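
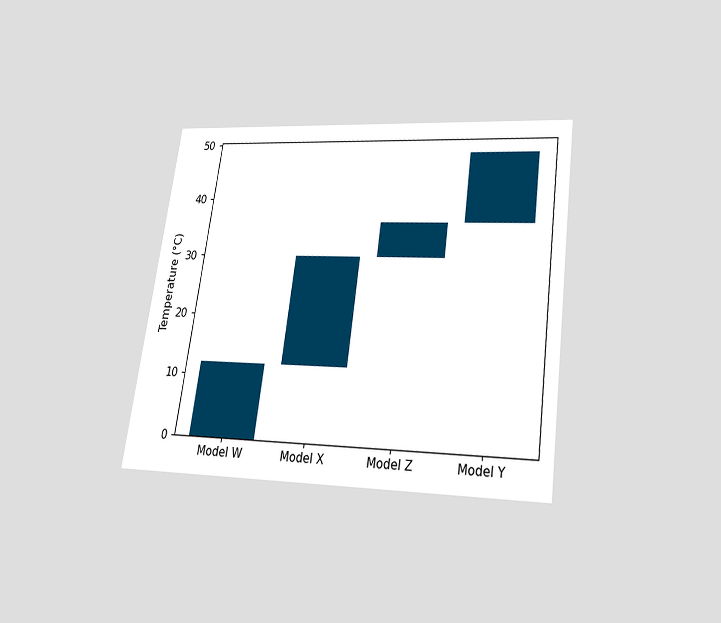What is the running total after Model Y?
48°C

The chart is tilted about 8° clockwise and viewed slightly from below. After Model Y the running total reaches 48°C.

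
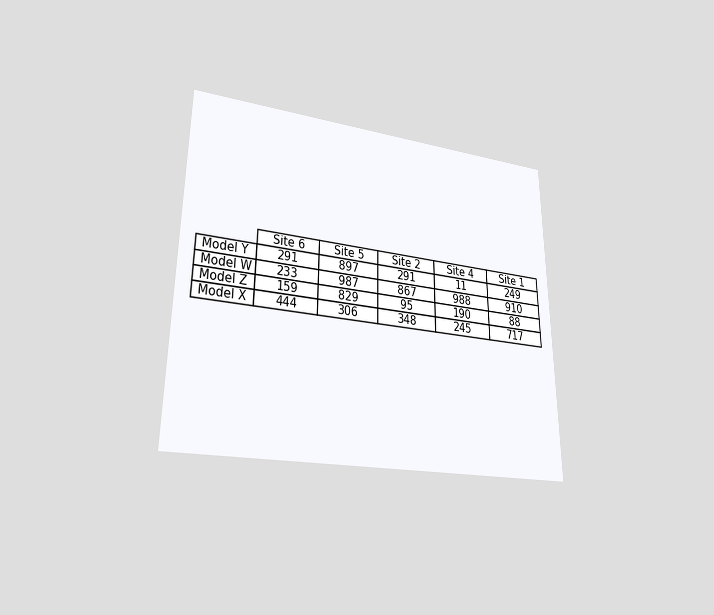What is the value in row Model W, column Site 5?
987

The chart is viewed at a slight angle. The (Model W, Site 5) cell reads 987.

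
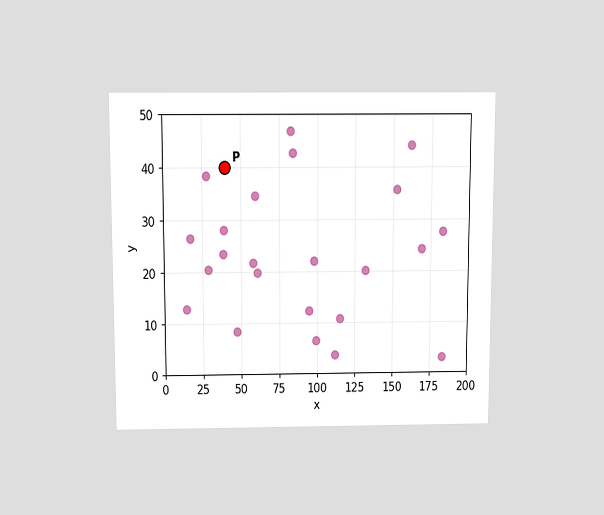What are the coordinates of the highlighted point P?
The chart is viewed slightly from above. Following the gridlines from P to each axis, P sits at (40, 40).

(40, 40)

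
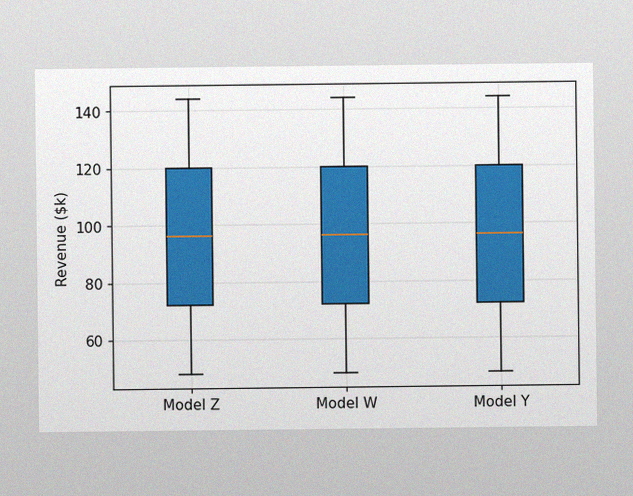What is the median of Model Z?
The image has some photo noise and uneven lighting. The median line in the Model Z box sits at $96k.

$96k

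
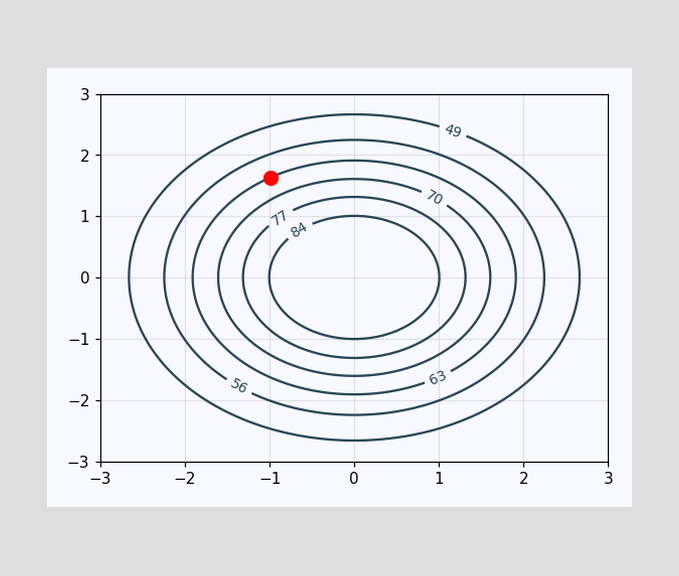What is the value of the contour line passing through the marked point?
The marked point sits on the contour labelled 63.

63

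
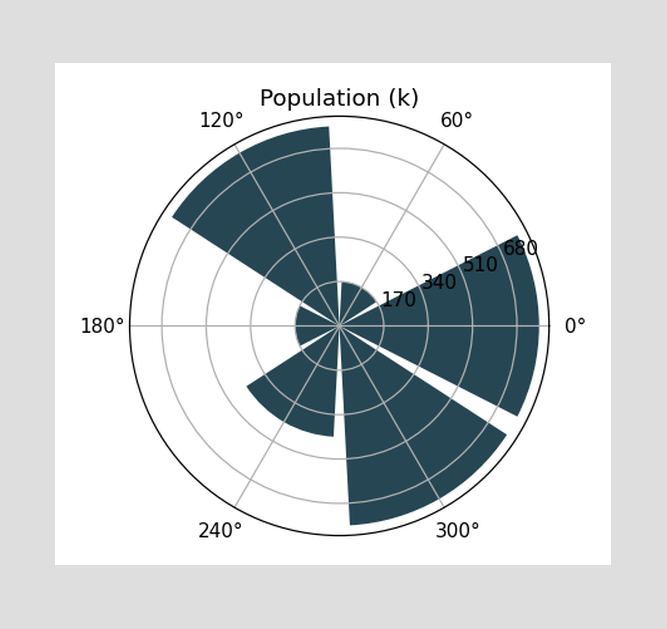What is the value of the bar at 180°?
The bar at 180° reaches 170k on the radial axis.

170k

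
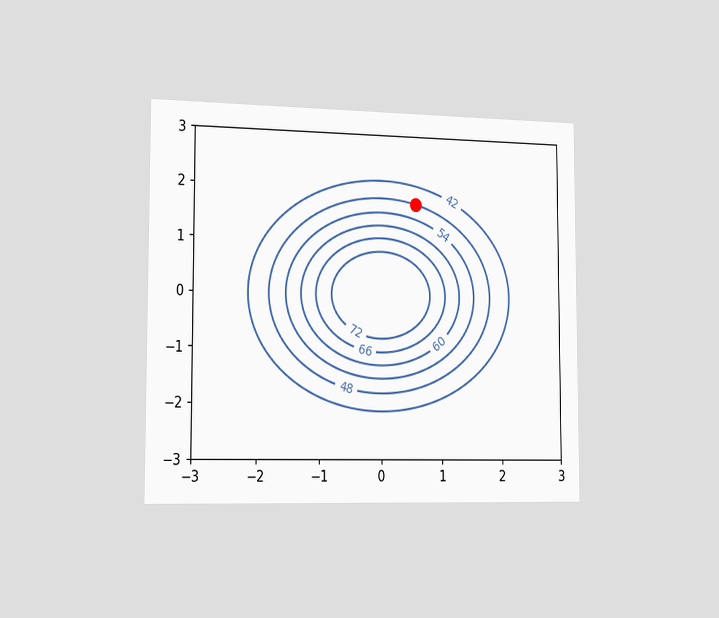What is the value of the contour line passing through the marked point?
48

The chart is viewed slightly from the left. The marked point sits on the contour labelled 48.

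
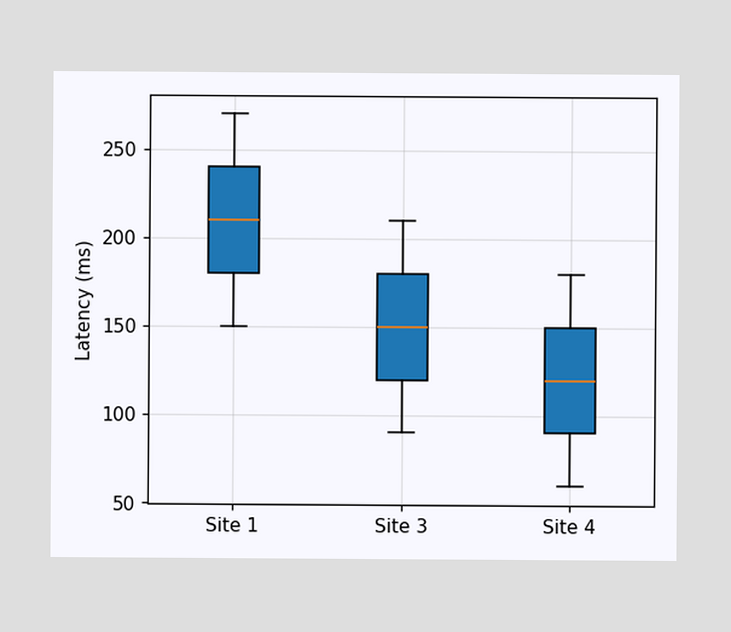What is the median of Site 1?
The median line in the Site 1 box sits at 210ms.

210ms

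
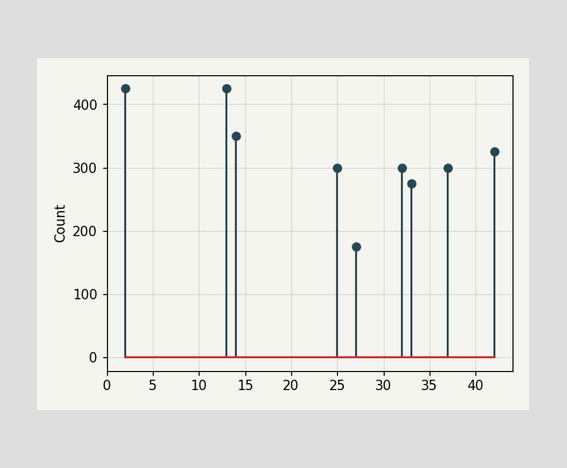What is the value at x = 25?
The stem at x=25 reaches 300.

300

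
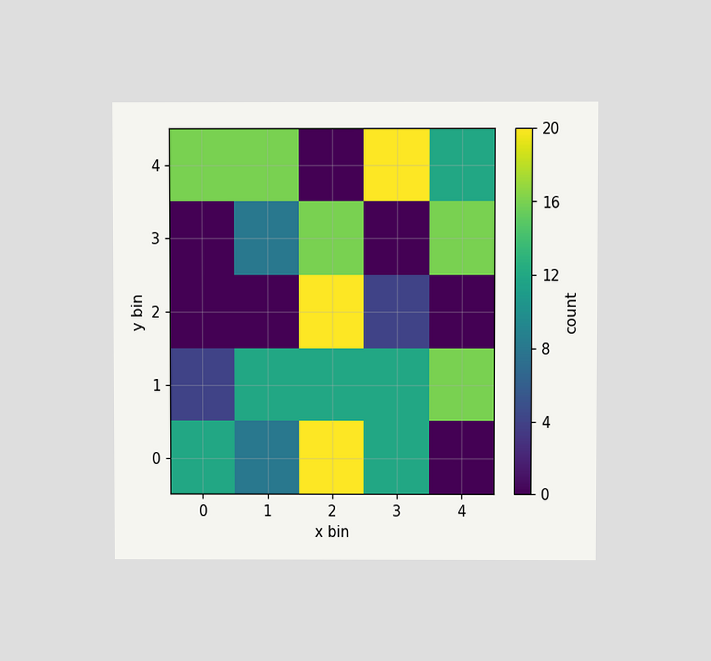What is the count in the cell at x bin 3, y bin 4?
20

The chart is viewed at a slight angle. Matching the cell (3, 4) against the colorbar gives 20.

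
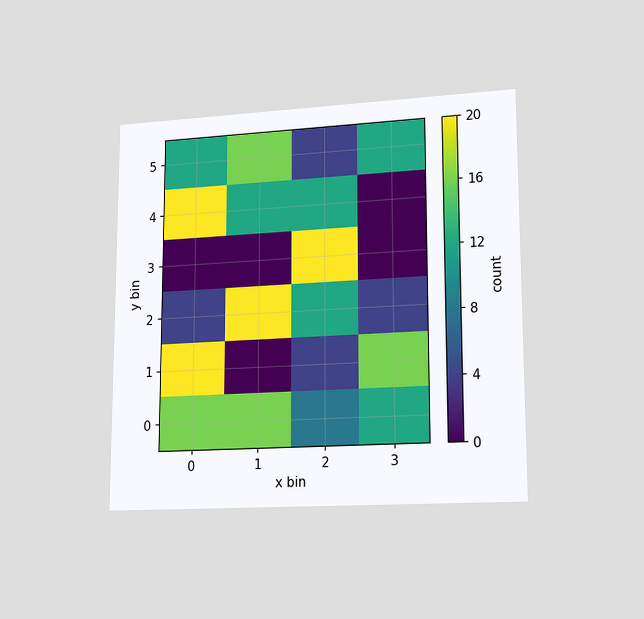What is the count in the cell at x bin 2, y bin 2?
12

The chart is viewed slightly from the right. Matching the cell (2, 2) against the colorbar gives 12.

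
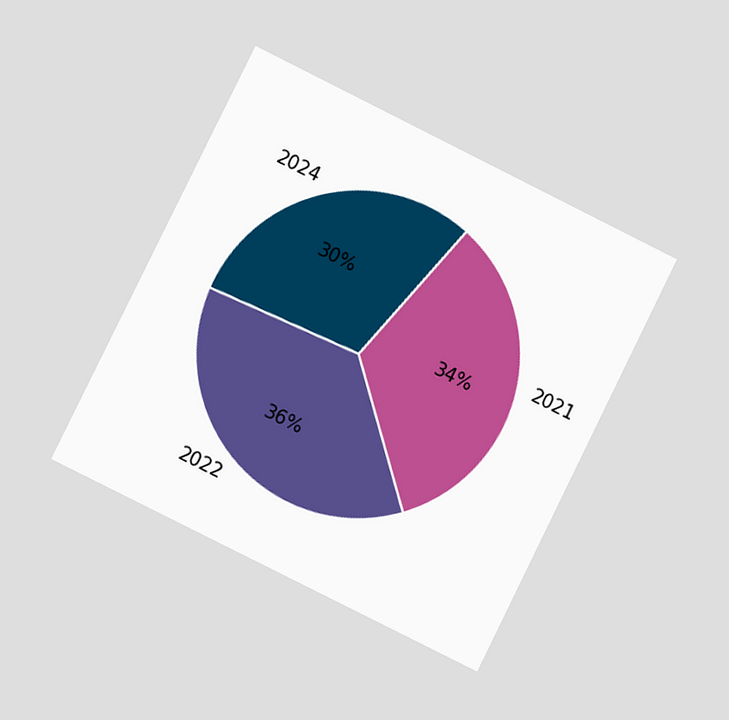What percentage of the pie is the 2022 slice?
36%

The chart is tilted about 26° clockwise and viewed at a slight angle. The 2022 slice takes up 36% of the pie.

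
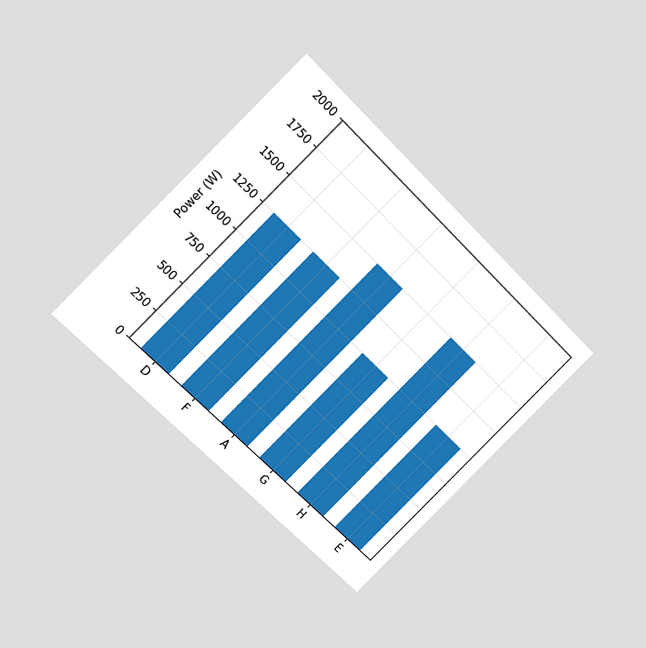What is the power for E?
The chart is tilted about 45° clockwise and viewed at a slight angle. Reading along the chart's y-axis, the E bar reaches 1000W.

1000W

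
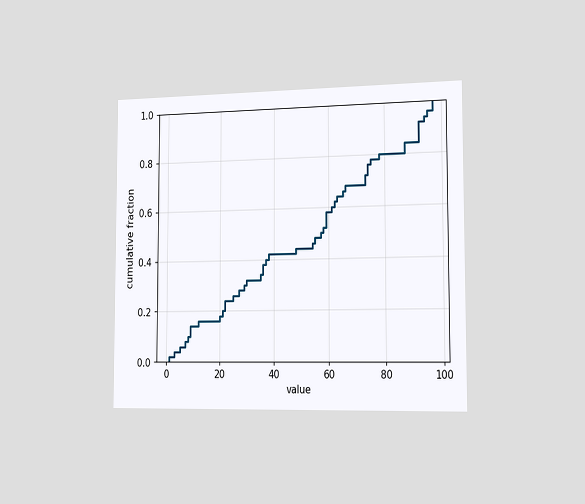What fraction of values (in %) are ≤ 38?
42%

The chart is viewed slightly from the right. At x=38 the ECDF step is at 42%.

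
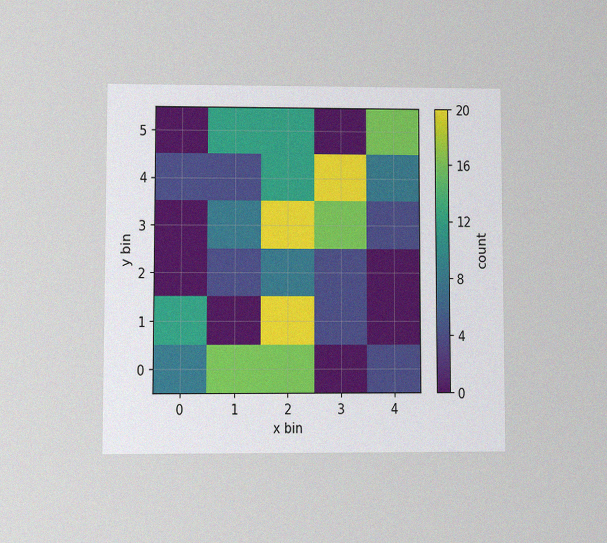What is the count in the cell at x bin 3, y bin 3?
16

The chart is viewed at a slight angle, with some photo noise. Matching the cell (3, 3) against the colorbar gives 16.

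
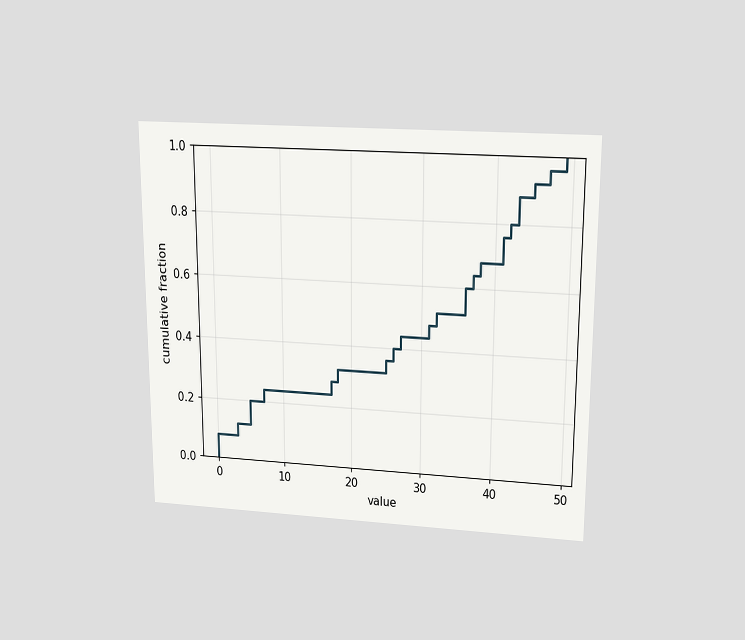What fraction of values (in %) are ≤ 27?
The chart is viewed slightly from above. At x=27 the ECDF step is at 44%.

44%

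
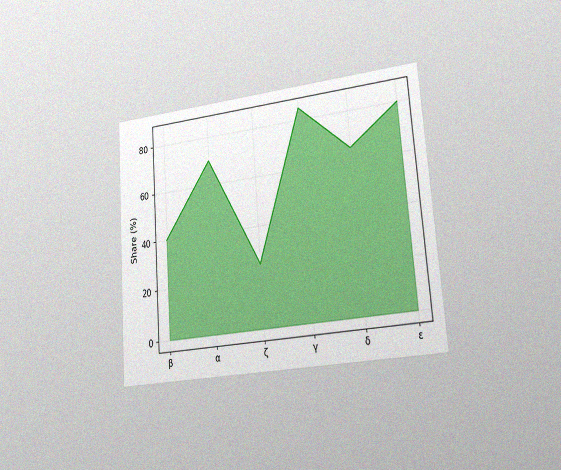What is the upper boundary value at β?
The chart is tilted about 4° counter-clockwise and viewed slightly from the right, with some photo noise. At β the upper boundary is at 40%.

40%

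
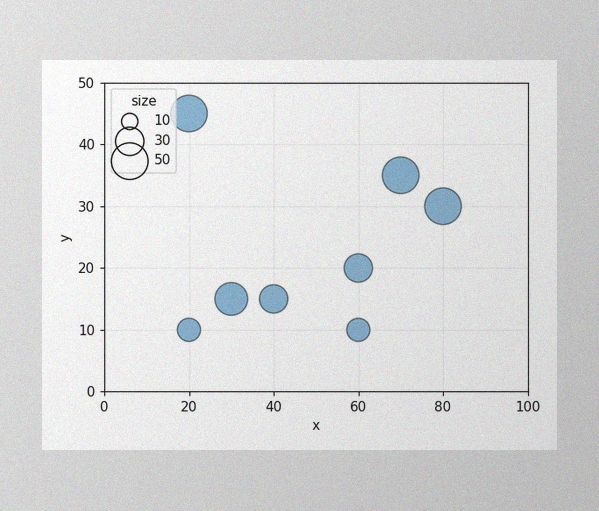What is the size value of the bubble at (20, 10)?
The image has some photo noise and uneven lighting. Matching the bubble at (20, 10) against the size legend gives 20.

20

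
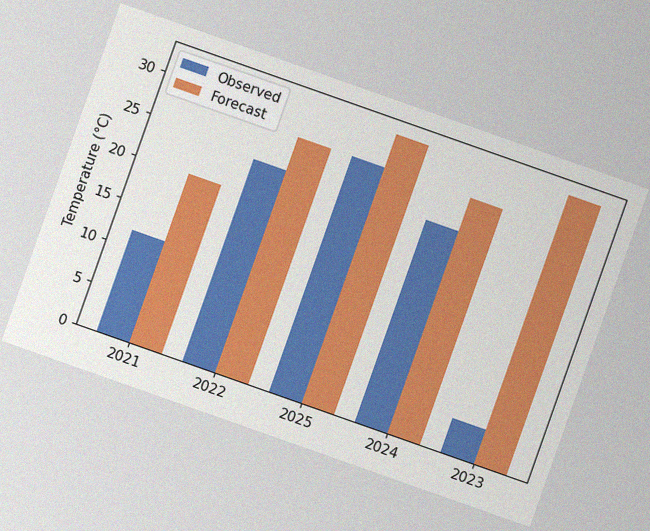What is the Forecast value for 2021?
20°C

The chart is tilted about 19° clockwise, with some photo noise. The Forecast bar at 2021 reaches 20°C on the y-axis.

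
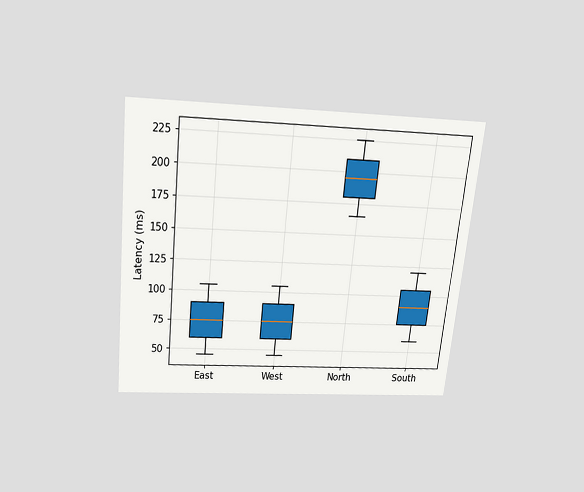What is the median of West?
The chart is tilted about 6° clockwise and viewed slightly from above. The median line in the West box sits at 75ms.

75ms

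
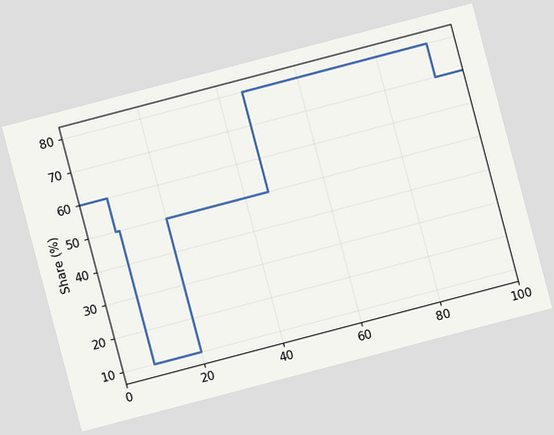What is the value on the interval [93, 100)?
70%

The chart is tilted about 15° counter-clockwise. On [93, 100) the step sits at 70%.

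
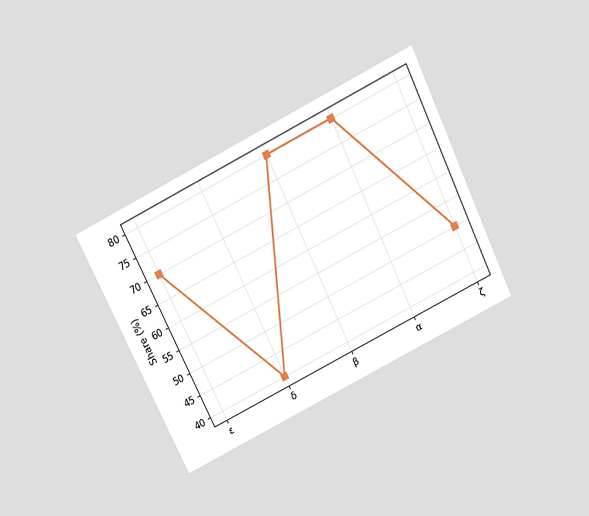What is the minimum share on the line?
40%

The chart is tilted about 26° counter-clockwise and viewed slightly from above. The lowest point is at δ, and reading across to the y-axis gives 40%.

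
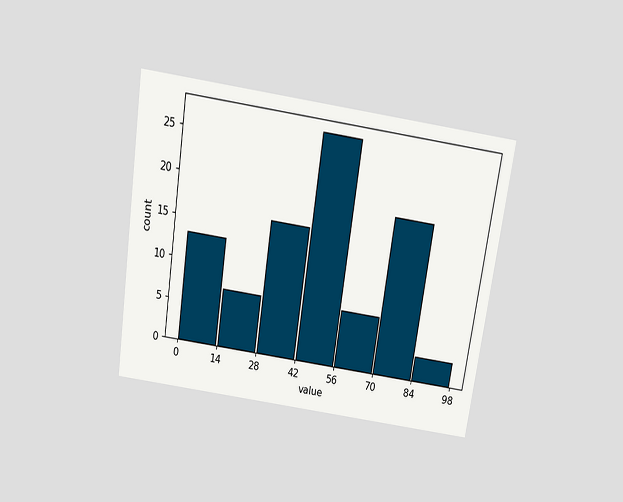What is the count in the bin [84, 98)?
3

The chart is tilted about 9° clockwise and viewed slightly from above. The [84, 98) bin has height 3.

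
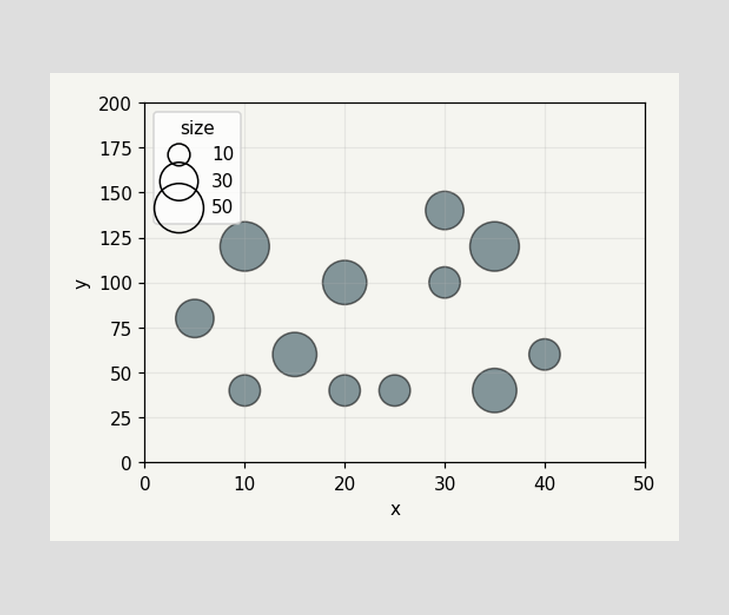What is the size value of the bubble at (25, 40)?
Matching the bubble at (25, 40) against the size legend gives 20.

20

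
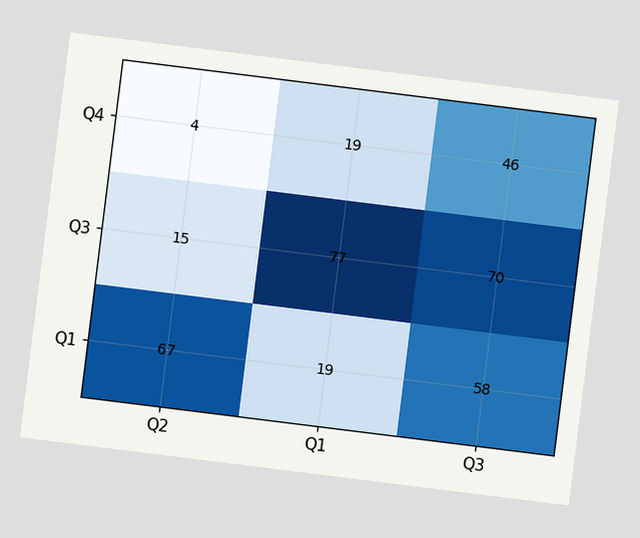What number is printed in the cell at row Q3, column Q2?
15

The chart is tilted about 7° clockwise. The (Q3, Q2) cell reads 15.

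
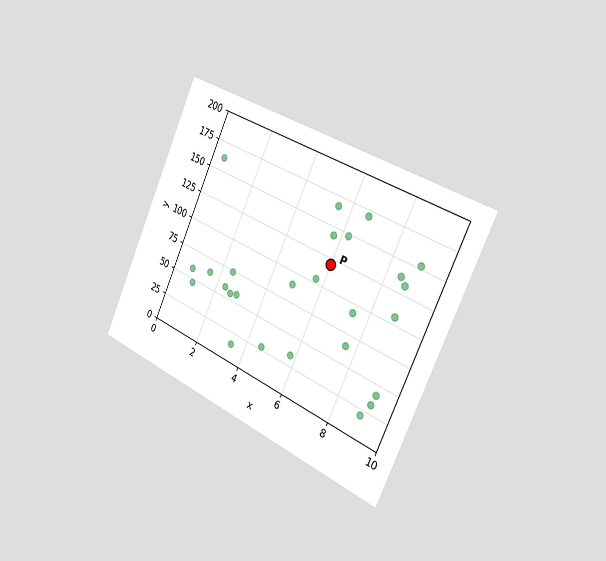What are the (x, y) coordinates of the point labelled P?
(6, 120)

The chart is tilted about 24° clockwise and viewed slightly from the right. Following the gridlines from P to each axis, P sits at (6, 120).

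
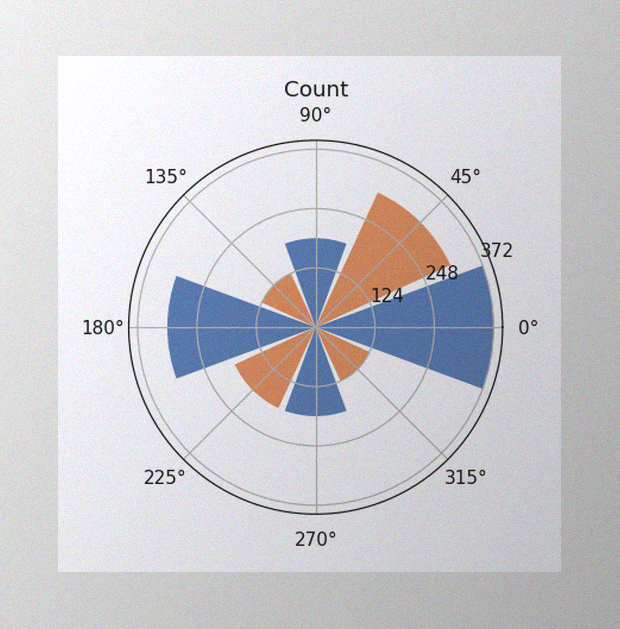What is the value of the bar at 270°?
186

The image has some photo noise and uneven lighting. The bar at 270° reaches 186 on the radial axis.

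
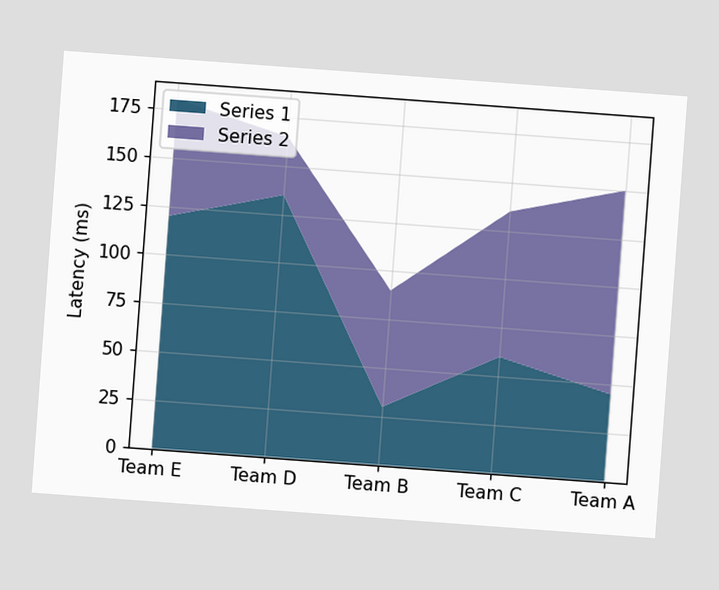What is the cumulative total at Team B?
90ms

The chart is tilted about 4° clockwise. The stacked total at Team B reaches 90ms.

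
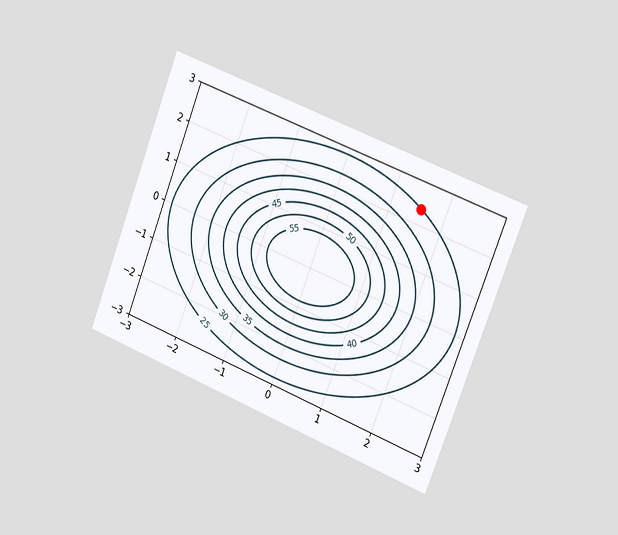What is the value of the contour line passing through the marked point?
25

The chart is tilted about 21° clockwise and viewed slightly from the right. The marked point sits on the contour labelled 25.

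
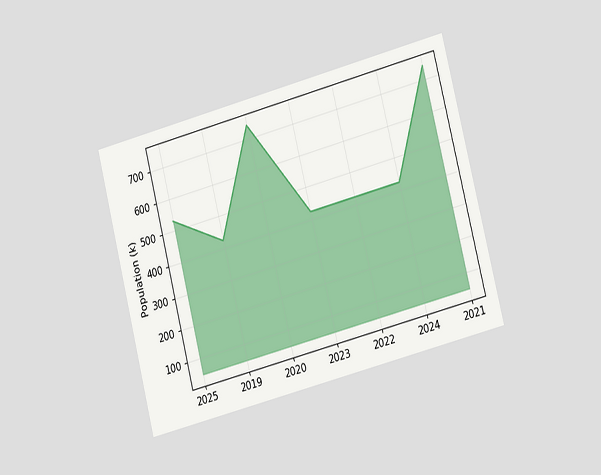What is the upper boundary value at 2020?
The chart is tilted about 14° counter-clockwise and viewed slightly from the right. At 2020 the upper boundary is at 742k.

742k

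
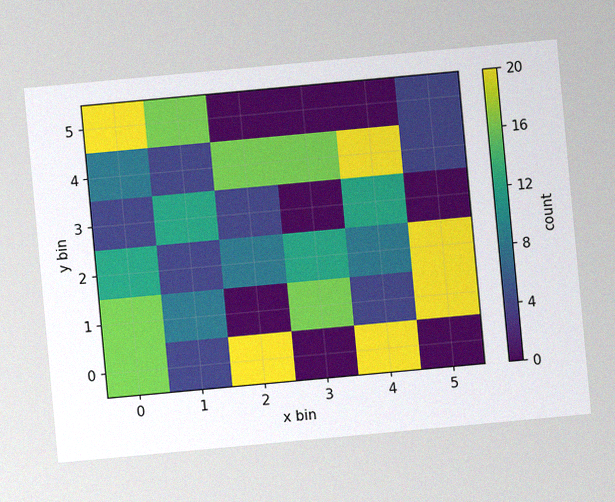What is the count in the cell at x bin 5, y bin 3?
0

The chart is tilted about 5° counter-clockwise, with some photo noise. Matching the cell (5, 3) against the colorbar gives 0.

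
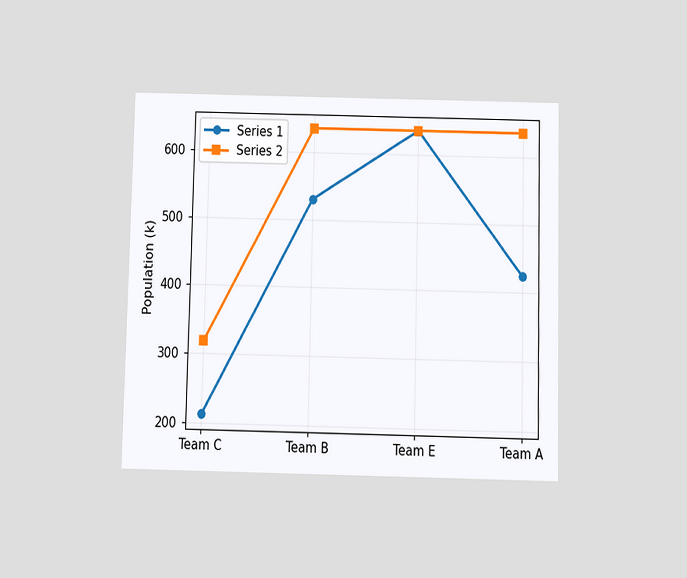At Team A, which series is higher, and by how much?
The chart is viewed slightly from below. At Team A, Series 2 sits above the other line by 212k.

Series 2, by 212k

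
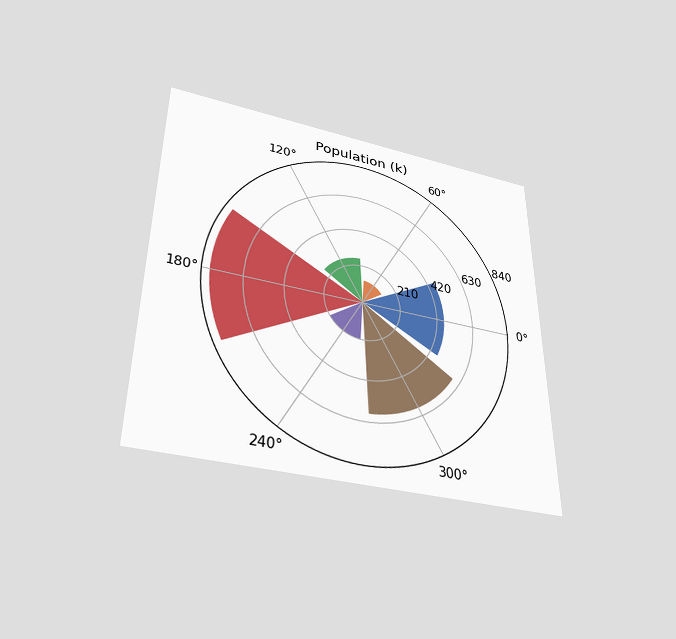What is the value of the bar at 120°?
252k

The chart is viewed slightly from below. The bar at 120° reaches 252k on the radial axis.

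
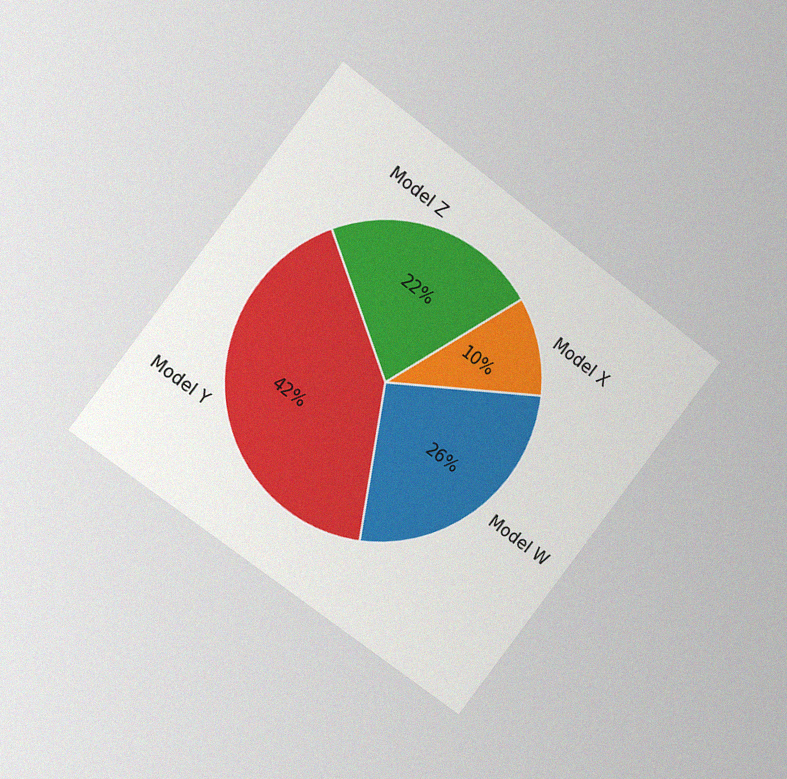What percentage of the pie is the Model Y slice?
The chart is tilted about 37° clockwise and viewed slightly from the left, with some photo noise. The Model Y slice takes up 42% of the pie.

42%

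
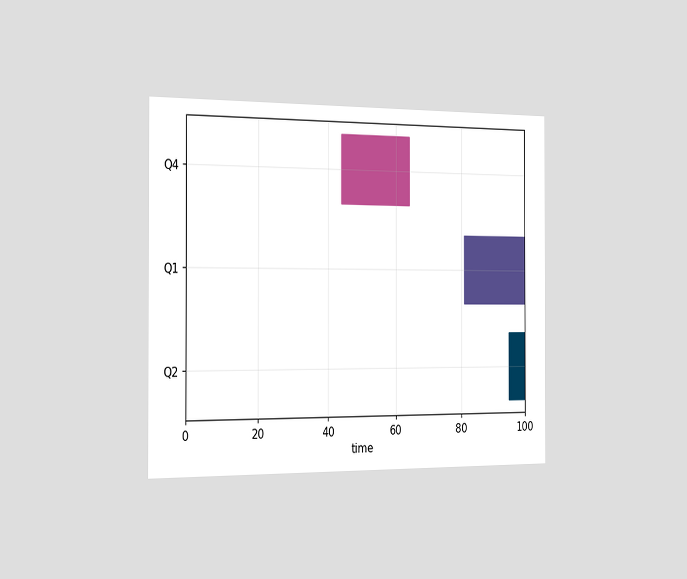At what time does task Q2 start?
The chart is viewed slightly from the left. The Q2 bar begins at t=95.

95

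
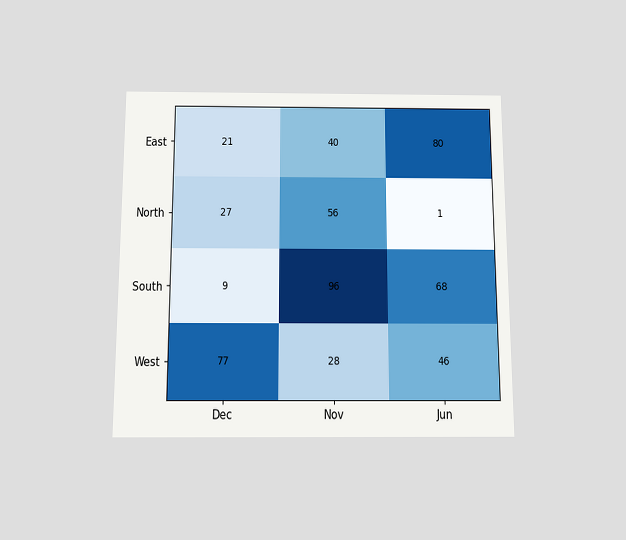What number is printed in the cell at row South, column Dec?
The chart is viewed slightly from below. The (South, Dec) cell reads 9.

9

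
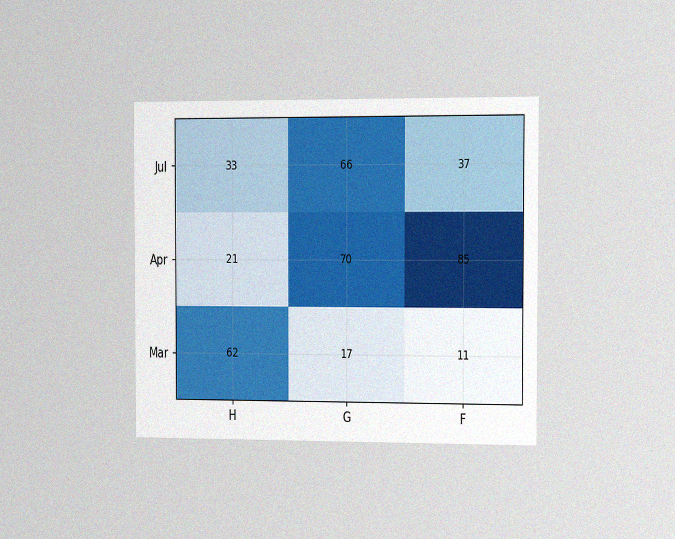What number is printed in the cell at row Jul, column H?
The chart is viewed slightly from the right, with some photo noise. The (Jul, H) cell reads 33.

33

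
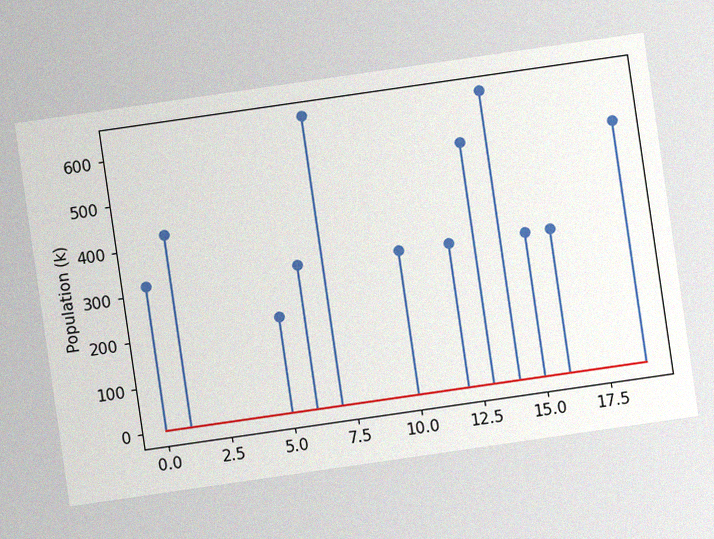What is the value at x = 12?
The chart is tilted about 8° counter-clockwise, with some photo noise. The stem at x=12 reaches 318k.

318k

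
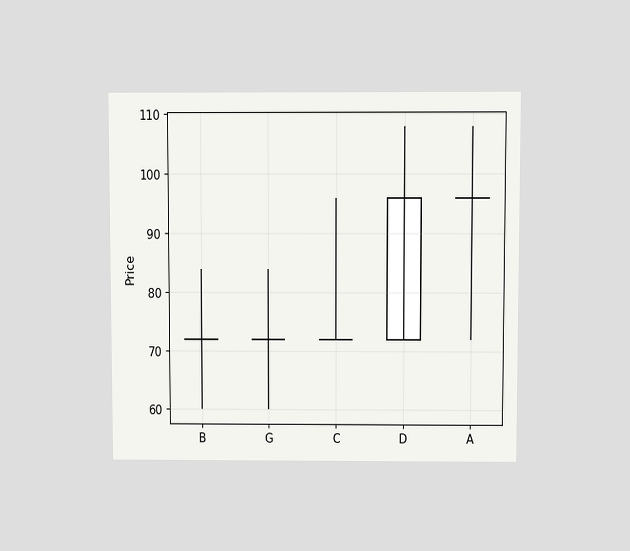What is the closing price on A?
96

The chart is viewed slightly from above. The A candle closes at 96.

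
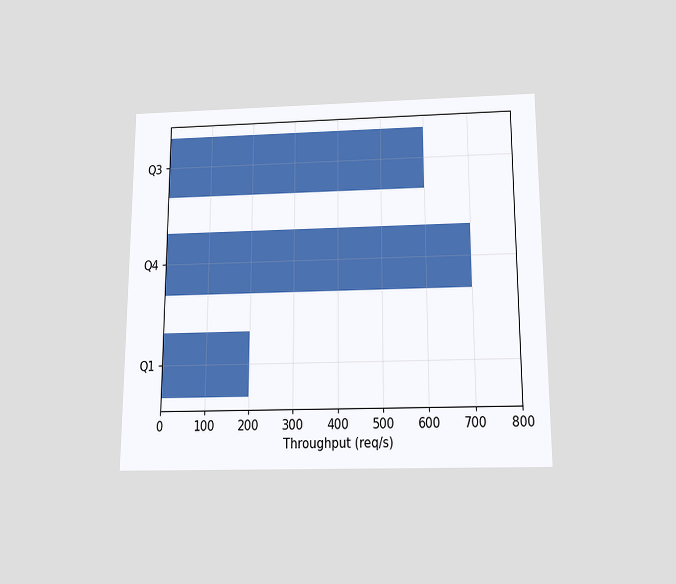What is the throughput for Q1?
The chart is viewed slightly from below. Reading along the chart's x-axis, the Q1 bar reaches 200req/s.

200req/s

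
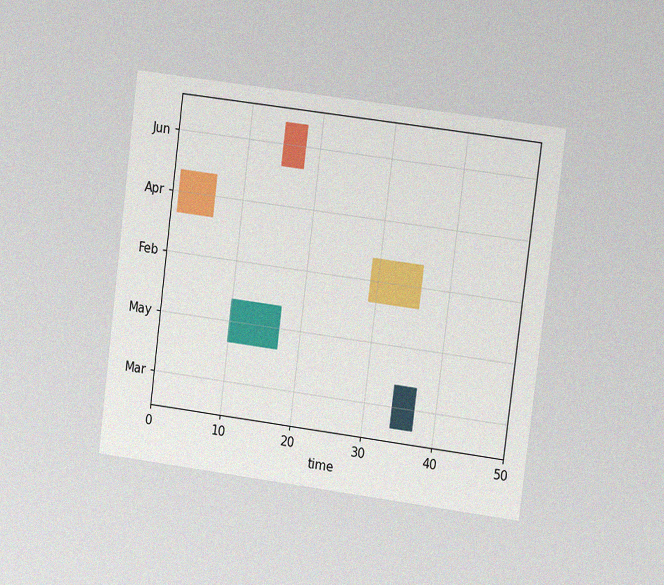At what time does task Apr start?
1

The chart is tilted about 7° clockwise and viewed at a slight angle, with some photo noise. The Apr bar begins at t=1.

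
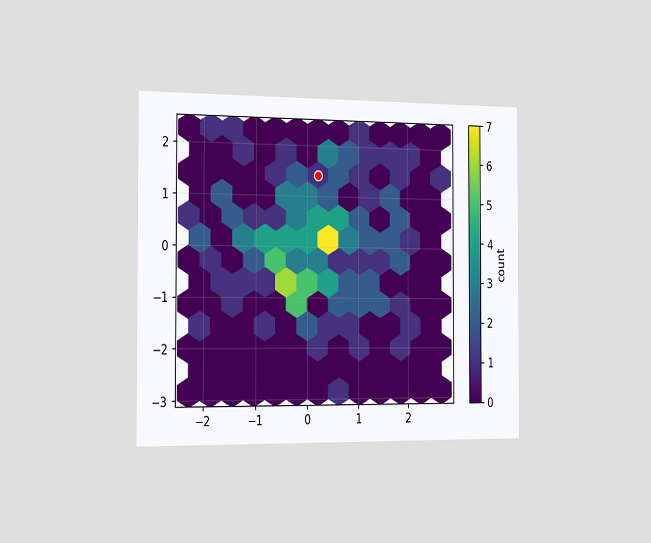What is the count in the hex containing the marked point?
The chart is viewed slightly from the left. The marked hex reads 1 on the colorbar.

1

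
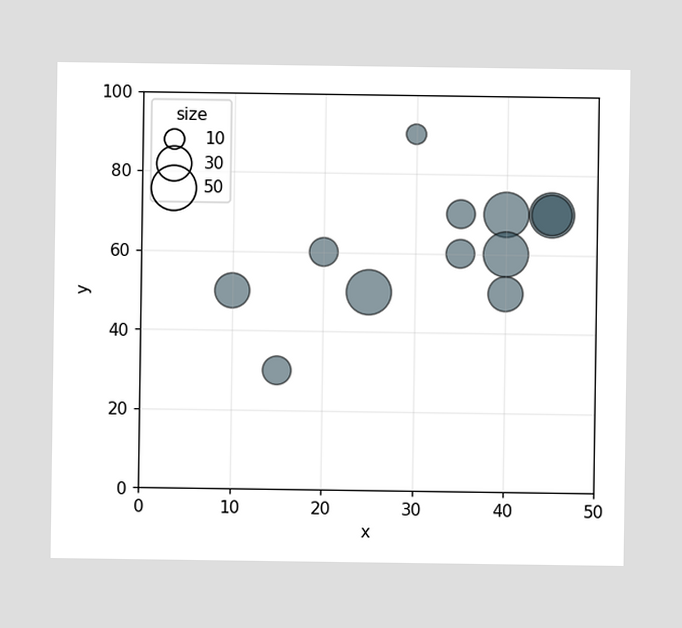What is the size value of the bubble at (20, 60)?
Matching the bubble at (20, 60) against the size legend gives 20.

20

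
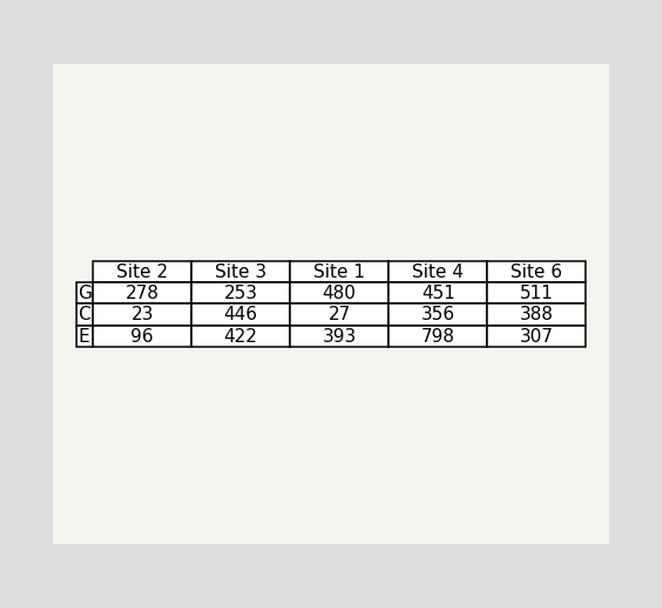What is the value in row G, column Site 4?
The (G, Site 4) cell reads 451.

451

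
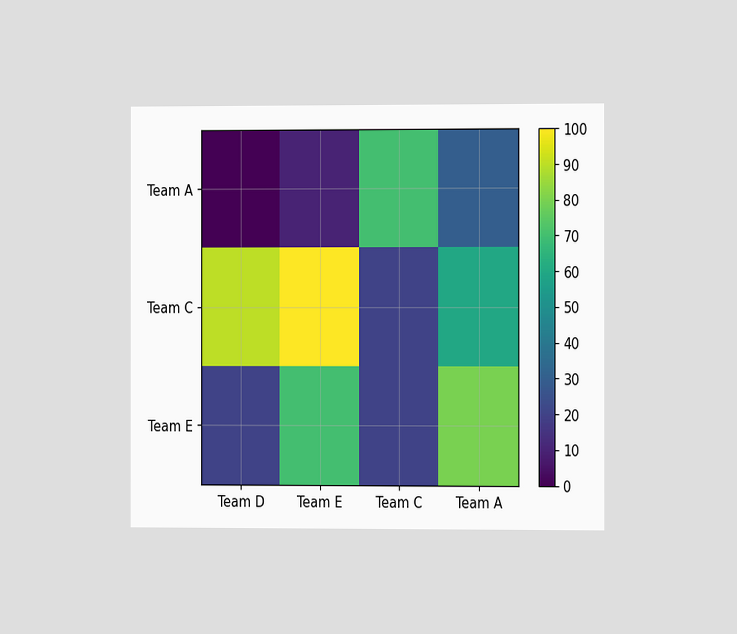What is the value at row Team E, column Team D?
The chart is viewed slightly from the right. Matching cell (Team E, Team D) against the colorbar gives 20.

20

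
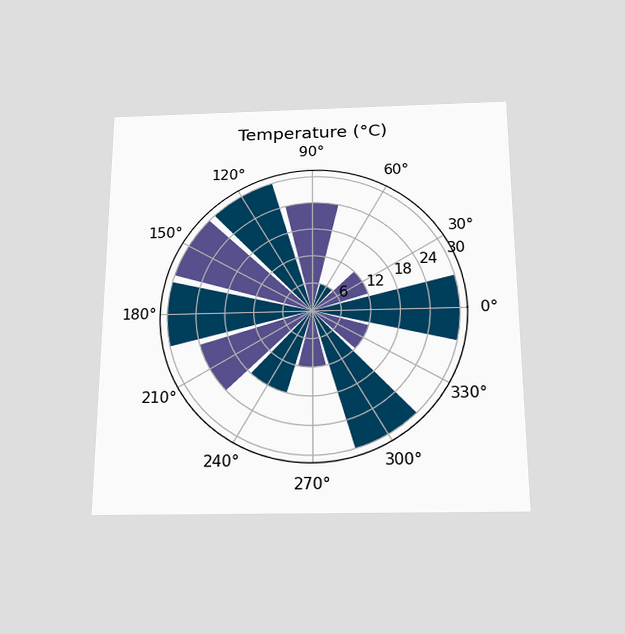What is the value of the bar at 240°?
The chart is viewed slightly from below. The bar at 240° reaches 18°C on the radial axis.

18°C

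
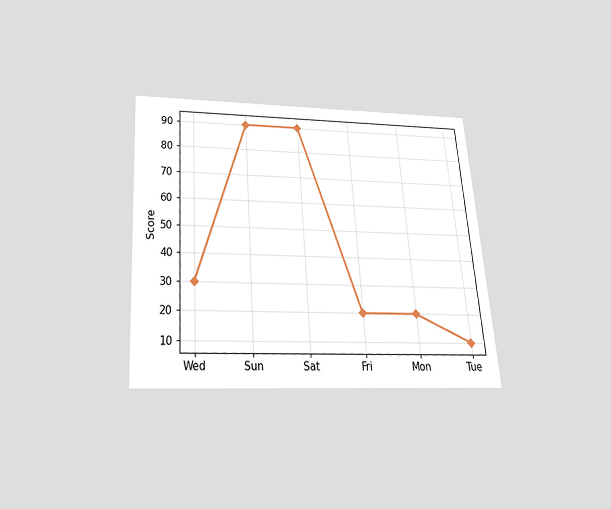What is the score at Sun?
The chart is tilted about 4° counter-clockwise and viewed slightly from below. At Sun, the line is at 90.

90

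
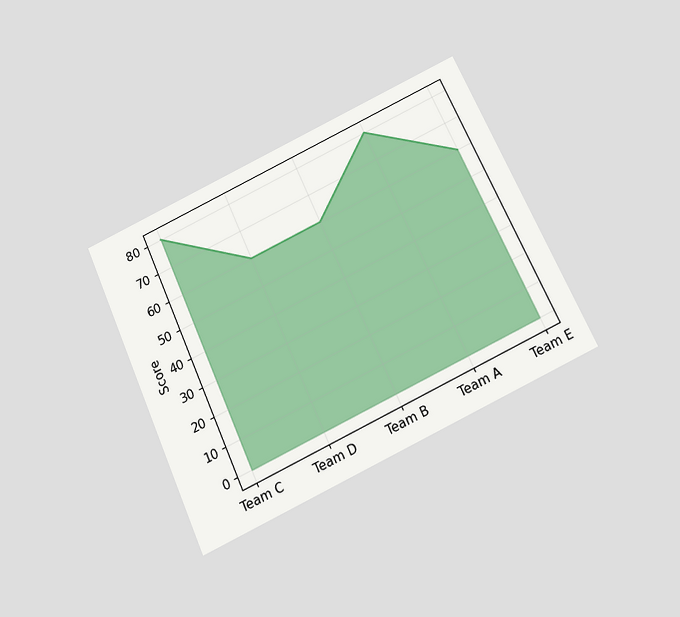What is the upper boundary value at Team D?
The chart is tilted about 24° counter-clockwise and viewed slightly from below. At Team D the upper boundary is at 60.

60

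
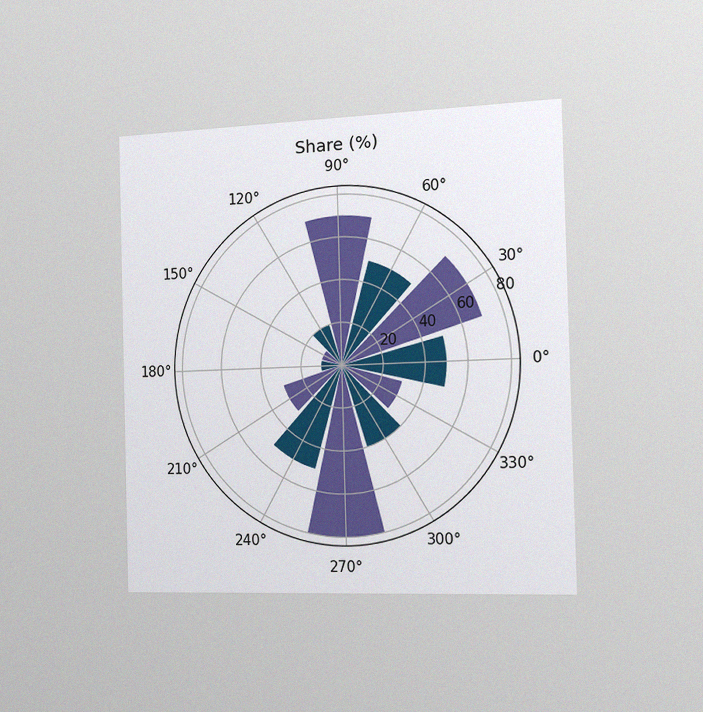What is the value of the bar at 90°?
70%

The chart is viewed slightly from the right, with some photo noise. The bar at 90° reaches 70% on the radial axis.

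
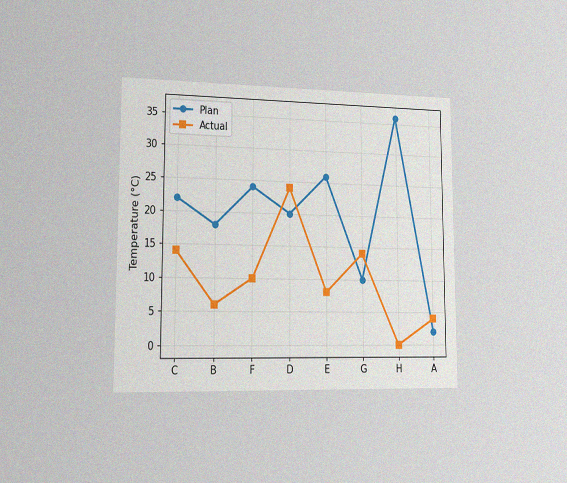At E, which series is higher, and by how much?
Plan, by 18°C

The chart is viewed slightly from the left, with some photo noise. At E, Plan sits above the other line by 18°C.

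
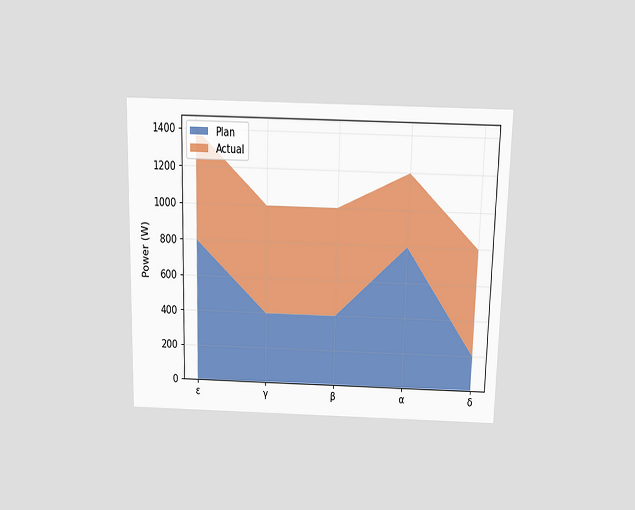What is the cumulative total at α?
1200W

The chart is viewed slightly from above. The stacked total at α reaches 1200W.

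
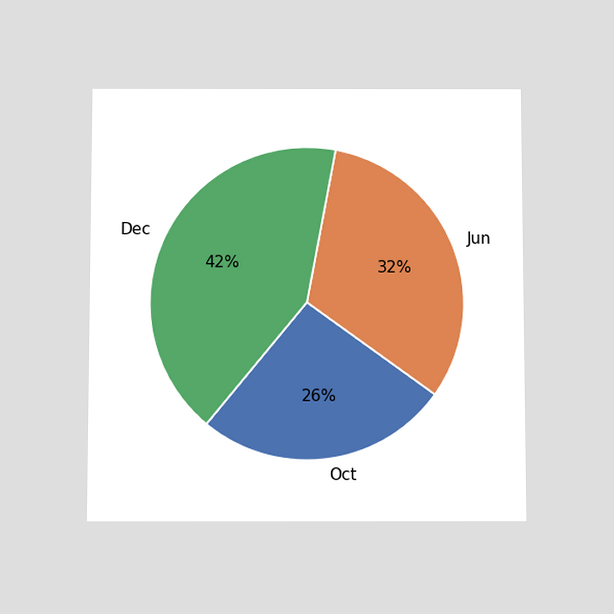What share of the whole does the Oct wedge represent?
The chart is viewed slightly from below. The Oct slice takes up 26% of the pie.

26%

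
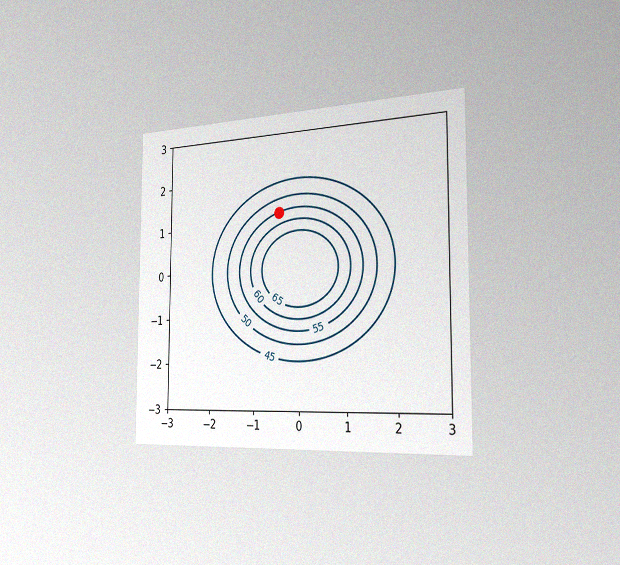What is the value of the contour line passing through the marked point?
The chart is viewed slightly from the right, with some photo noise. The marked point sits on the contour labelled 55.

55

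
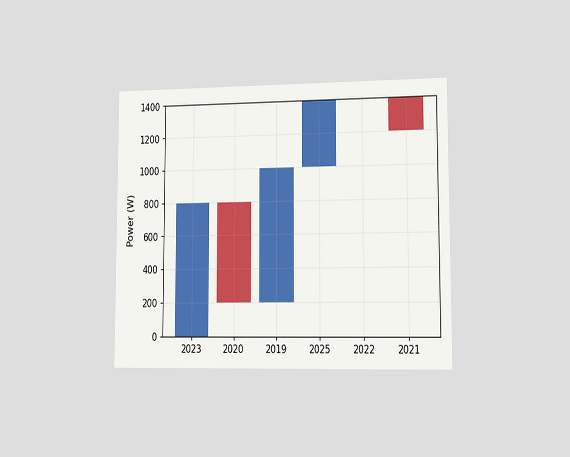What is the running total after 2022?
1400W

The chart is viewed slightly from the right. After 2022 the running total reaches 1400W.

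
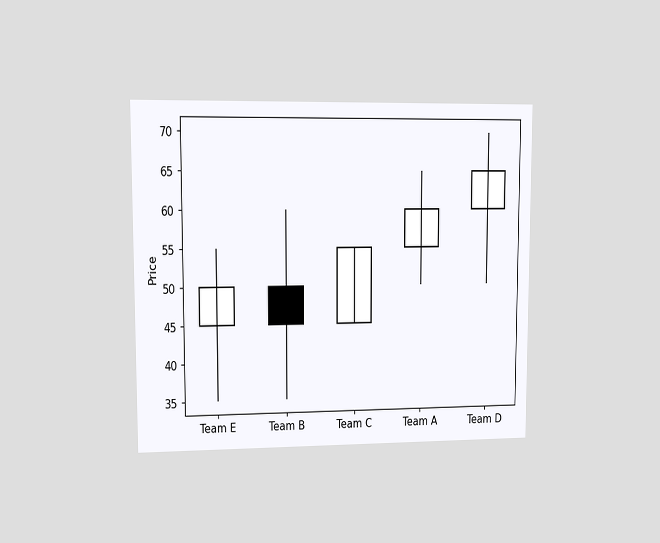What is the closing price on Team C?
The chart is viewed at a slight angle. The Team C candle closes at 55.

55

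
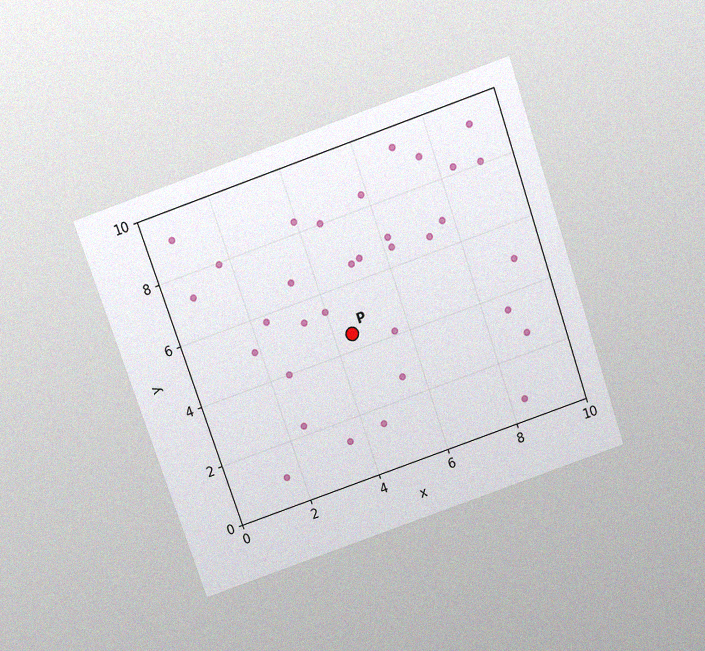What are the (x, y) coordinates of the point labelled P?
(4.5, 4.5)

The chart is tilted about 19° counter-clockwise and viewed slightly from above, with some photo noise. Following the gridlines from P to each axis, P sits at (4.5, 4.5).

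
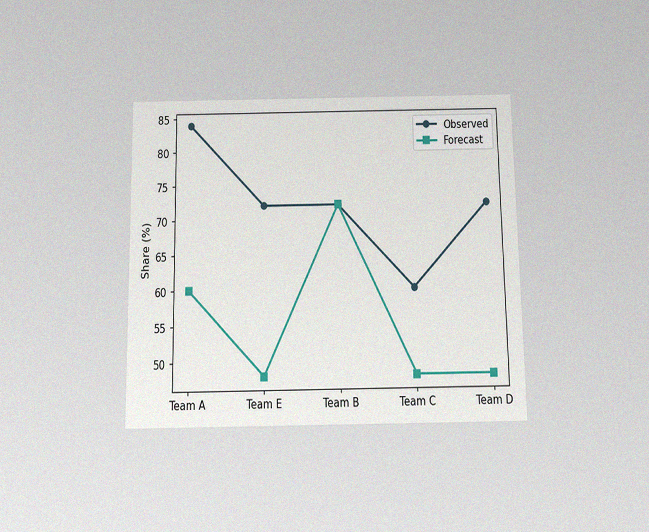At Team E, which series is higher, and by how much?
Observed, by 24%

The chart is viewed slightly from below, with some photo noise. At Team E, Observed sits above the other line by 24%.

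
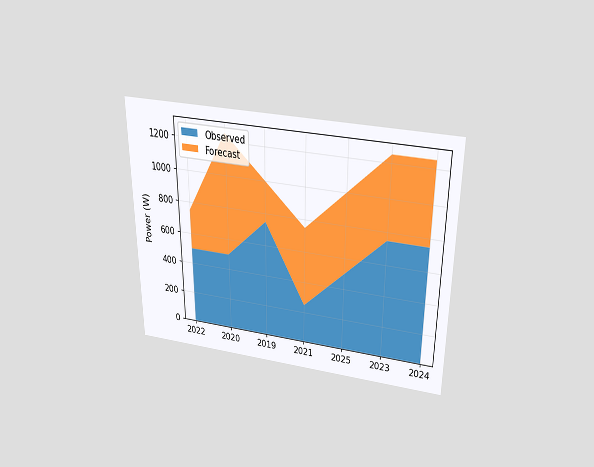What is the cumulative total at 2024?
The chart is viewed slightly from above. The stacked total at 2024 reaches 1250W.

1250W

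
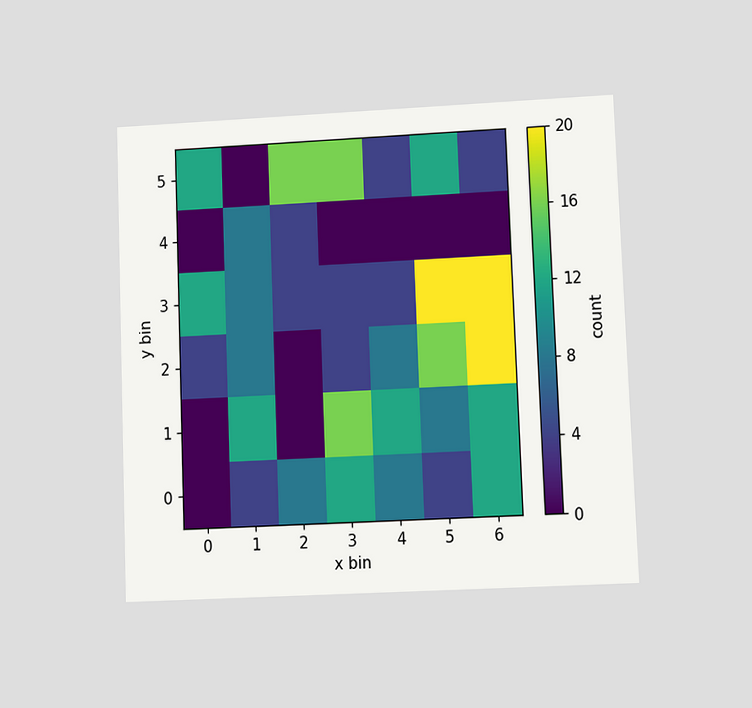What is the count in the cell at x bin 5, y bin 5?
The chart is tilted about 2° counter-clockwise and viewed at a slight angle. Matching the cell (5, 5) against the colorbar gives 12.

12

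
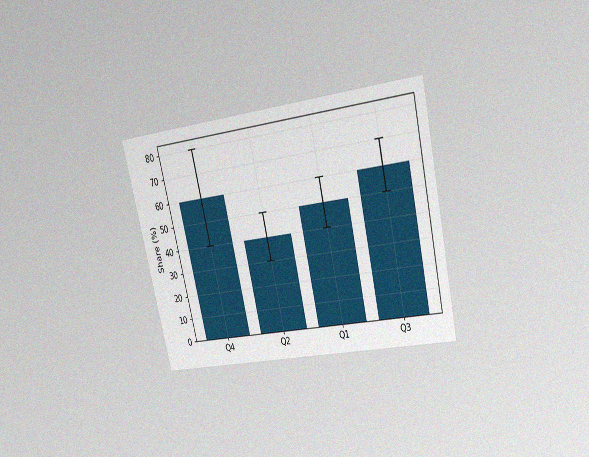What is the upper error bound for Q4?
The chart is tilted about 13° counter-clockwise and viewed at a slight angle, with some photo noise. The Q4 bar's upper whisker reaches 80%.

80%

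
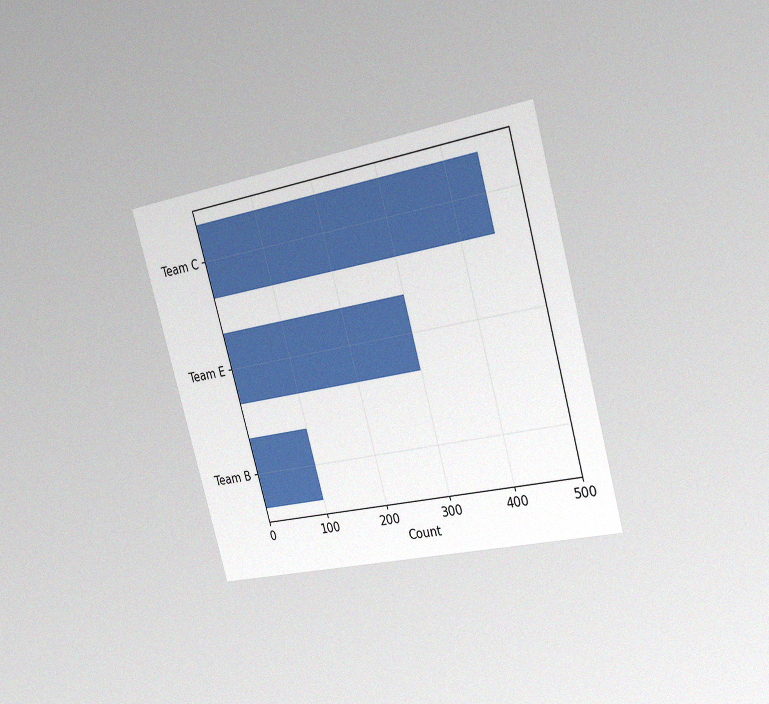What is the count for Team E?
300

The chart is tilted about 15° counter-clockwise and viewed slightly from the right, with some photo noise. Reading along the chart's x-axis, the Team E bar reaches 300.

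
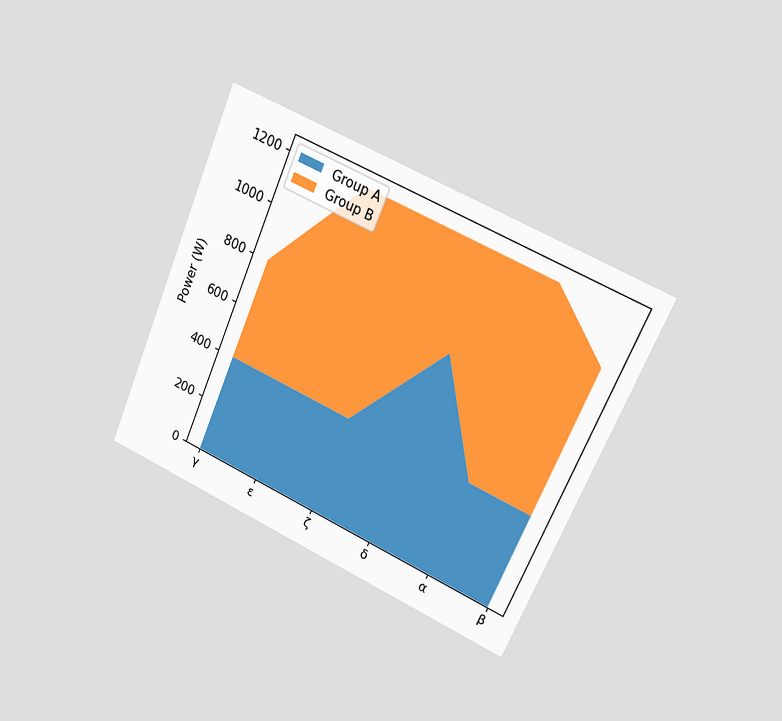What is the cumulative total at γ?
800W

The chart is tilted about 24° clockwise and viewed at a slight angle. The stacked total at γ reaches 800W.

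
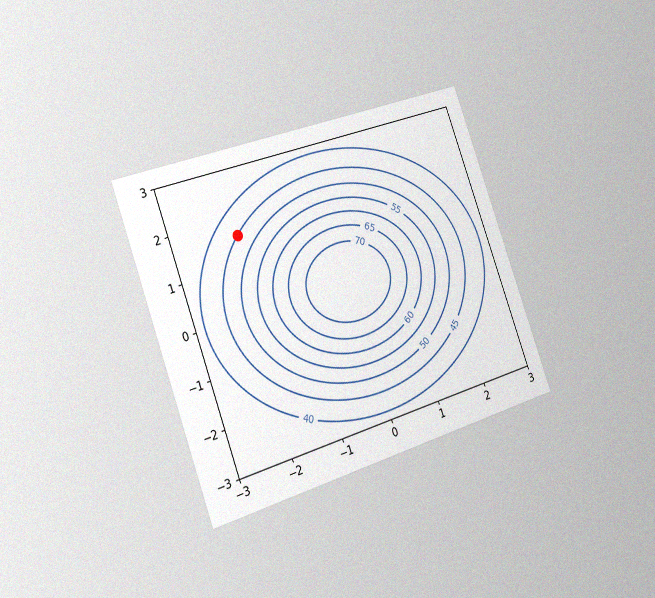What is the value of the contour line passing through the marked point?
The chart is tilted about 20° counter-clockwise and viewed slightly from the left, with some photo noise. The marked point sits on the contour labelled 45.

45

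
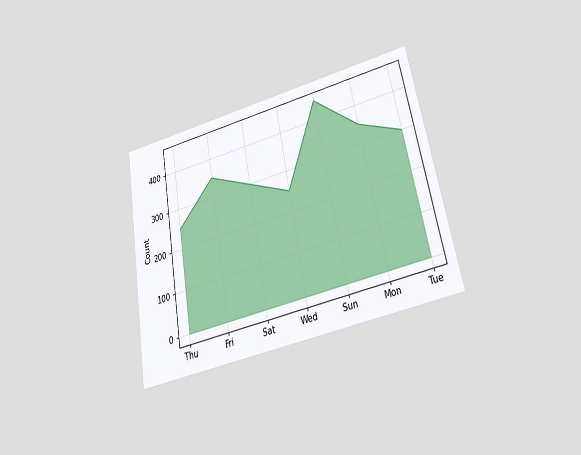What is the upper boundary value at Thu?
The chart is tilted about 10° counter-clockwise and viewed slightly from below. At Thu the upper boundary is at 250.

250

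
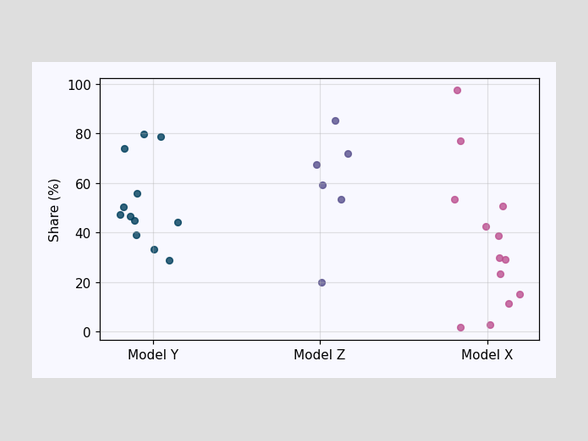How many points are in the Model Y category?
Counting the markers in the Model Y column gives 12.

12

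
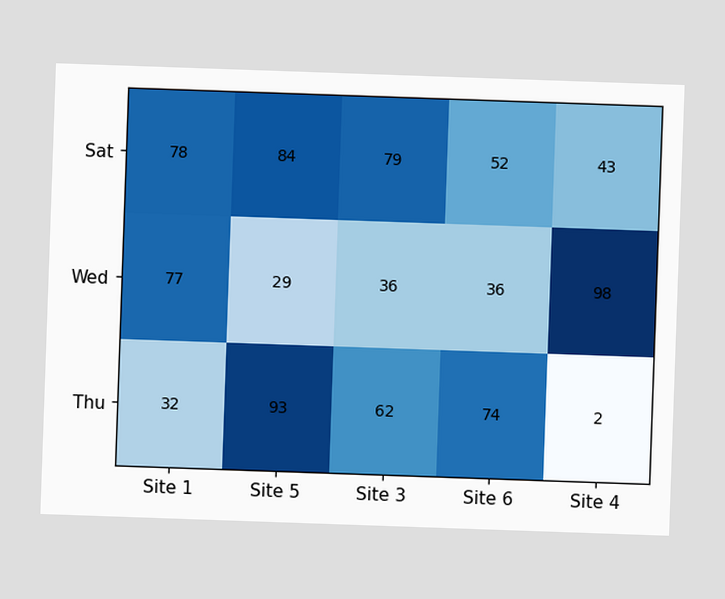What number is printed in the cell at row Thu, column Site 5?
93

The (Thu, Site 5) cell reads 93.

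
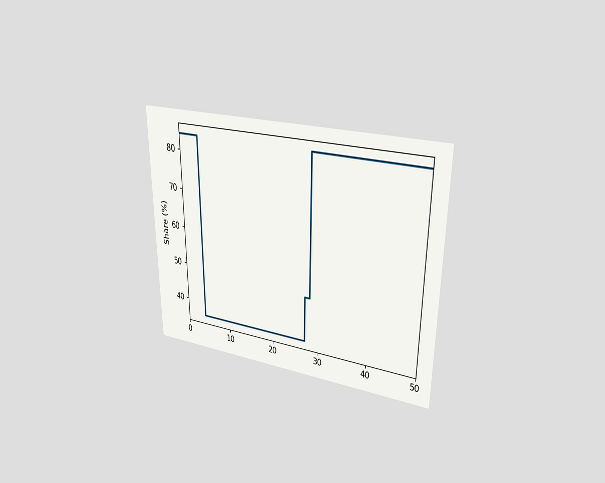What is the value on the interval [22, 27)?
The chart is viewed at a slight angle. On [22, 27) the step sits at 36%.

36%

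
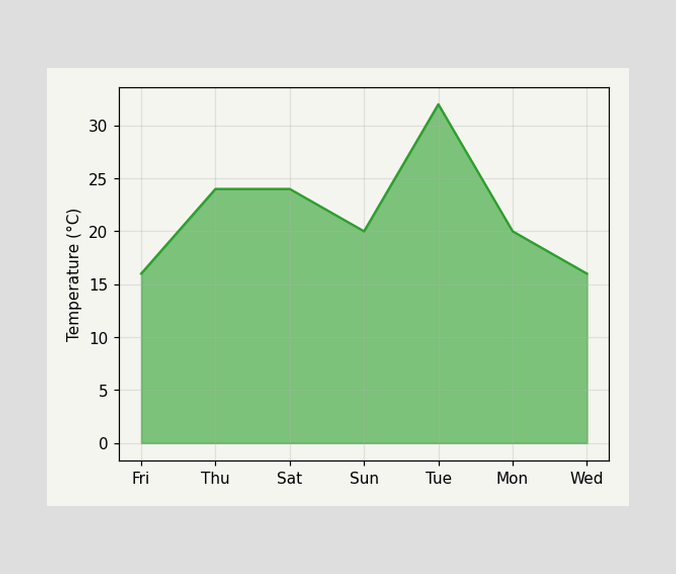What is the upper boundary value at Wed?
At Wed the upper boundary is at 16°C.

16°C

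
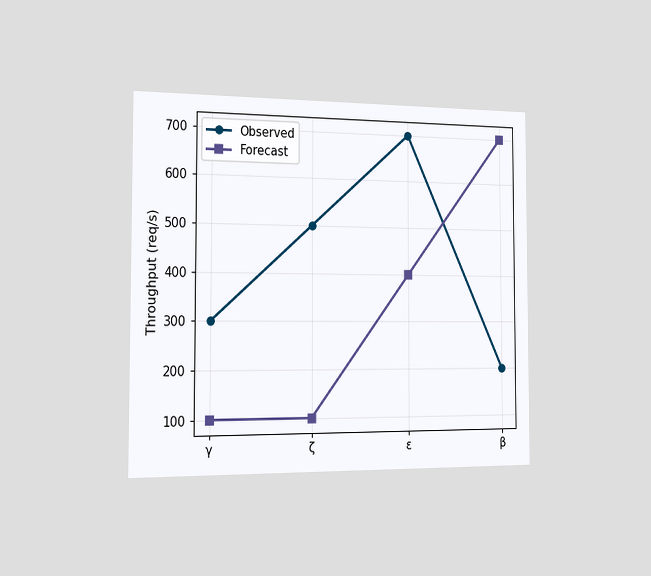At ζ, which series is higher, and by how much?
The chart is viewed slightly from the left. At ζ, Observed sits above the other line by 400req/s.

Observed, by 400req/s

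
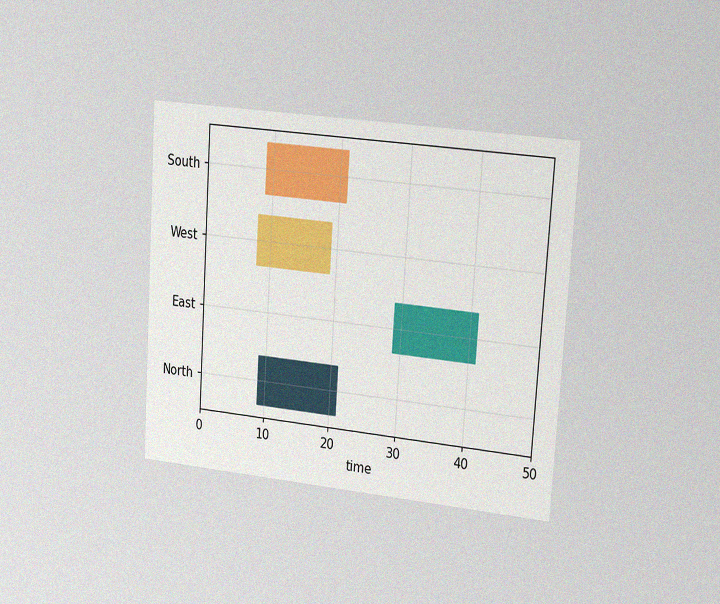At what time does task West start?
The chart is tilted about 4° clockwise and viewed slightly from the right, with some photo noise. The West bar begins at t=8.

8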